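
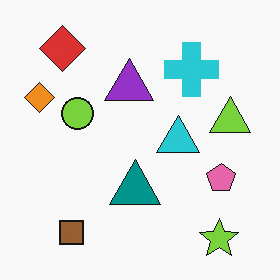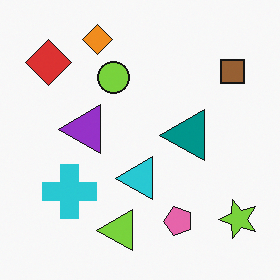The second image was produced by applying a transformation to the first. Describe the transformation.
The second image is the first transposed (reflected across the top-left ↔ bottom-right diagonal).

Shapes have swapped their row and column positions — what was in the top-right is now in the bottom-left — a diagonal reflection.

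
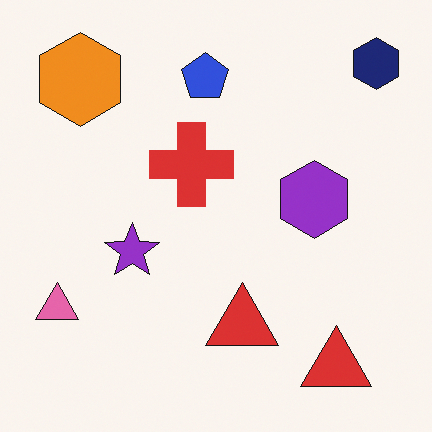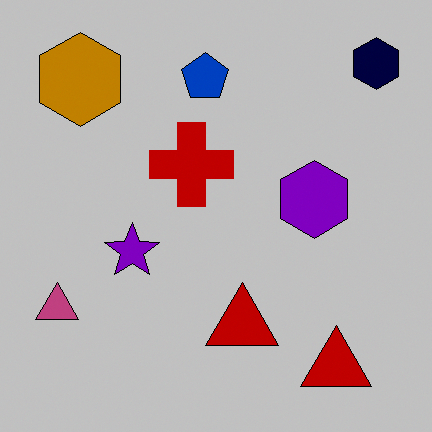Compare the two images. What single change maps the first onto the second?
The image was aggressively posterized.

Each flat color has snapped to a coarser quantized level — most visibly, the near-white background has dropped to a flat grey.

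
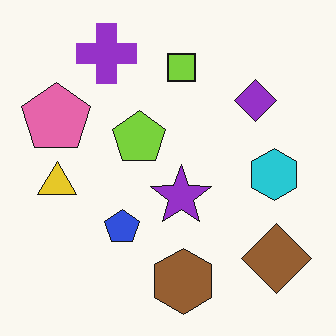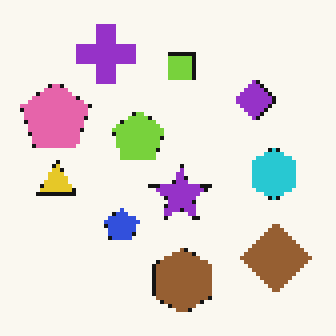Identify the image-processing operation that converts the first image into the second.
The transformation is: lightly pixelated (a mild mosaic effect).

Shapes are reduced to large square blocks; fine edges and outlines are lost — a downscale-then-upscale (mosaic) effect.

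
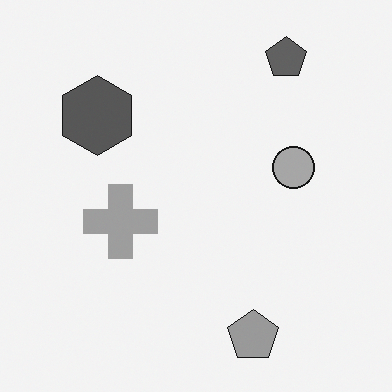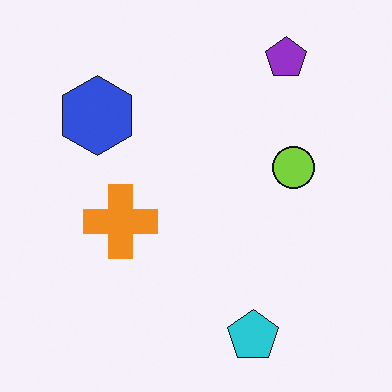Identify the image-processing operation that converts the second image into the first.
The transformation is: converted to grayscale.

All color is removed — every shape is now a shade of grey.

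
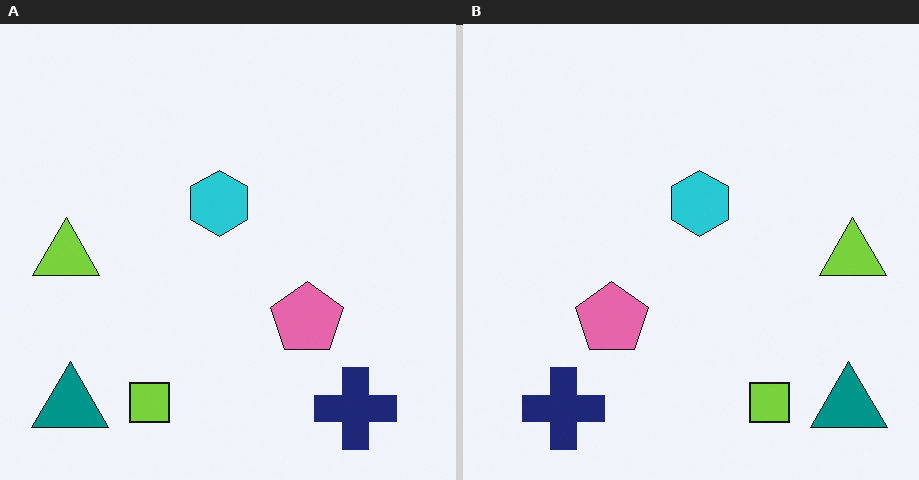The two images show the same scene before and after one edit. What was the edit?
The right (B) image is the left (A) flipped horizontally (left ↔ right).

The lime triangle is in the left of the left (A) image and the right of the right (B) — shapes on opposite sides of the vertical midline have swapped in a mirror flip.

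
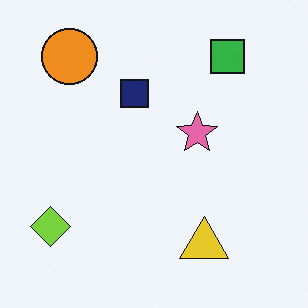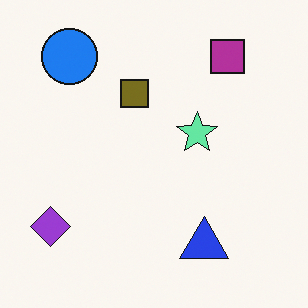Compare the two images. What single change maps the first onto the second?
Hue-shifted through roughly half the color wheel.

Every shape's color has rotated by the same amount around the hue wheel — a uniform hue shift.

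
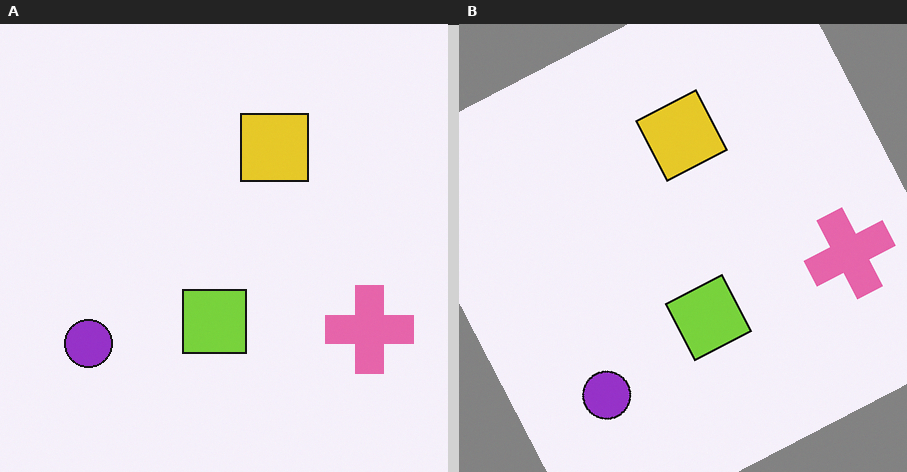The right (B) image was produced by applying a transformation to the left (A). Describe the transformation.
The image was rotated counter-clockwise by a clearly visible amount.

Every shape is tilted by the same angle and the image corners show triangular fill wedges — a whole-image rotation by a non-right angle.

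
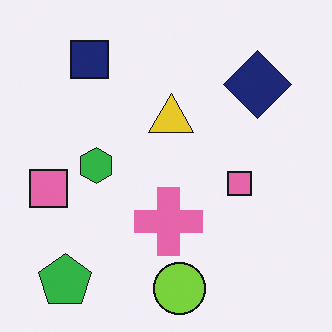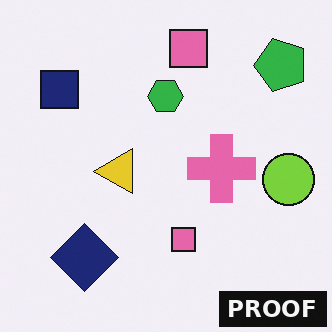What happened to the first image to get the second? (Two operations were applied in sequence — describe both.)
The image was transposed (reflected across the top-left ↔ bottom-right diagonal), then watermarked with the text "PROOF" in the lower-right corner.

Shapes have swapped their row and column positions — what was in the top-right is now in the bottom-left — a diagonal reflection. A dark label reading "PROOF" appears in the lower-right corner.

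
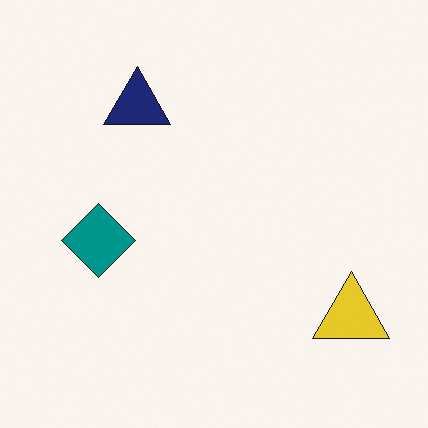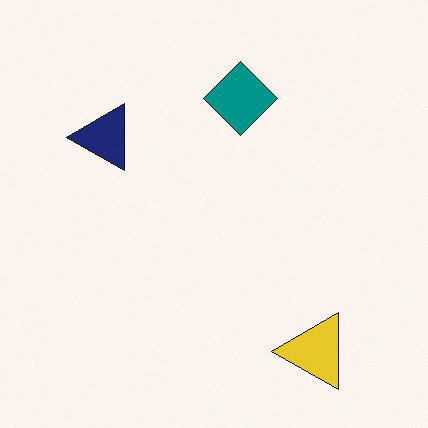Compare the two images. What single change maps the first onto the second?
Transposed (reflected across the top-left ↔ bottom-right diagonal).

Shapes have swapped their row and column positions — what was in the top-right is now in the bottom-left — a diagonal reflection.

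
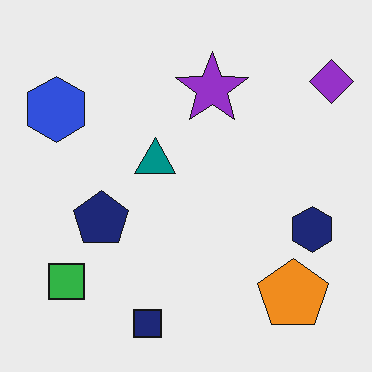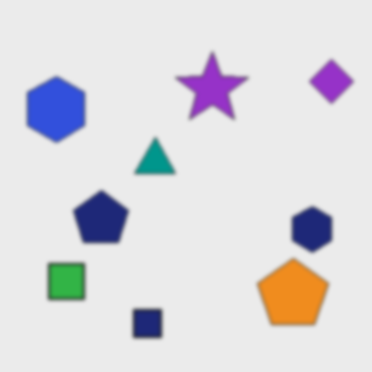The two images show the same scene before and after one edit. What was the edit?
This is the original image given a subtle gaussian blur.

Shape edges and outlines are uniformly softened across the whole image.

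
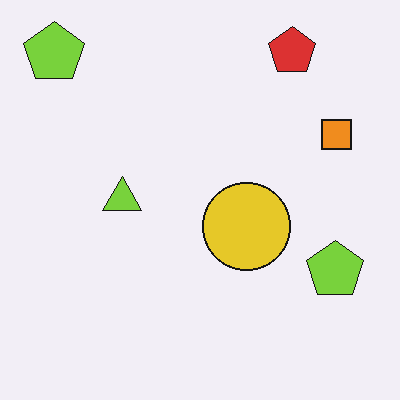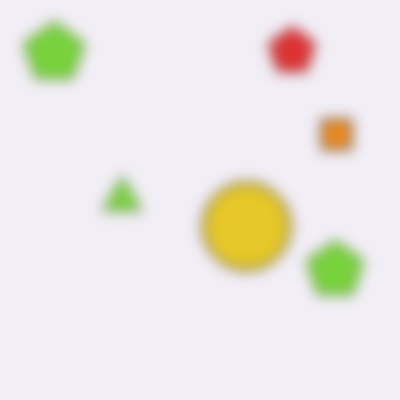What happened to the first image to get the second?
It was heavily blurred.

Shape edges and outlines are uniformly softened across the whole image.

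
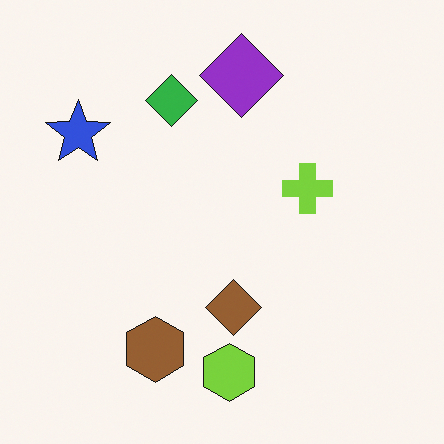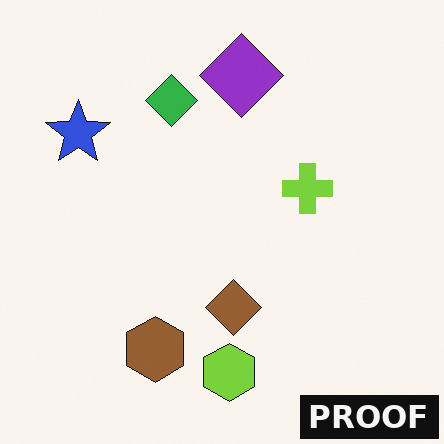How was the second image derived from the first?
Watermarked with the text "PROOF" in the lower-right corner.

A dark label reading "PROOF" appears in the lower-right corner.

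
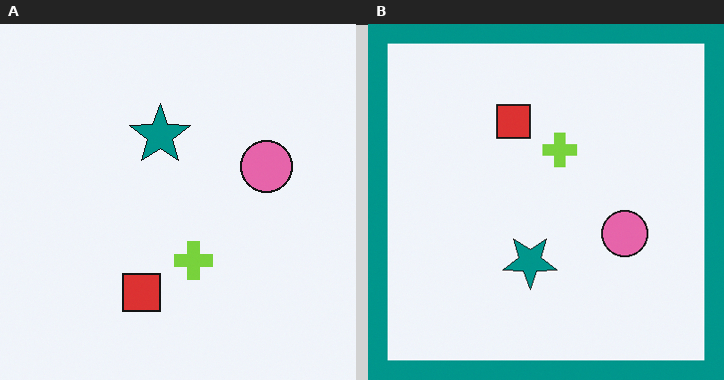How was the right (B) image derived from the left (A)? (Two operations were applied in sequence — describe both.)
The transformation is: flipped vertically (top ↔ bottom), then framed with a teal border.

The red square is in the bottom of the left (A) image and the top of the right (B) — shapes on opposite sides of the horizontal midline have swapped in a mirror flip. A solid teal frame runs around the edge of the right (B) image, with the content slightly shrunk inside it.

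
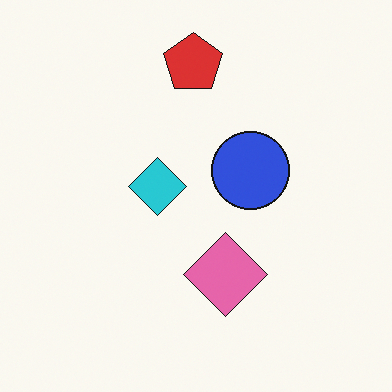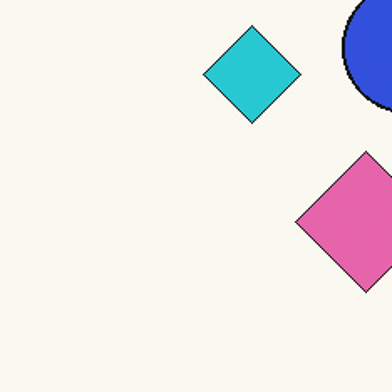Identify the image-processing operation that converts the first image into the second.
It was cropped to a noticeably smaller region and rescaled.

The visible shapes are larger and the field of view is narrower; shapes near the original edges may be partly or wholly outside the frame — a crop-and-rescale.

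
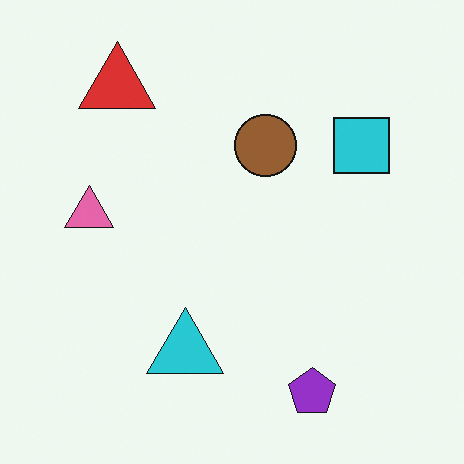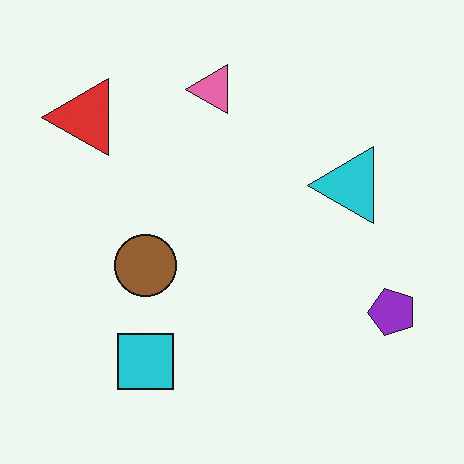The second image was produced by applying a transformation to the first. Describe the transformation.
It was transposed (reflected across the top-left ↔ bottom-right diagonal).

Shapes have swapped their row and column positions — what was in the top-right is now in the bottom-left — a diagonal reflection.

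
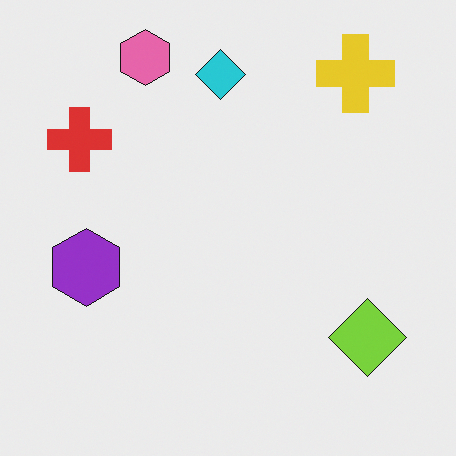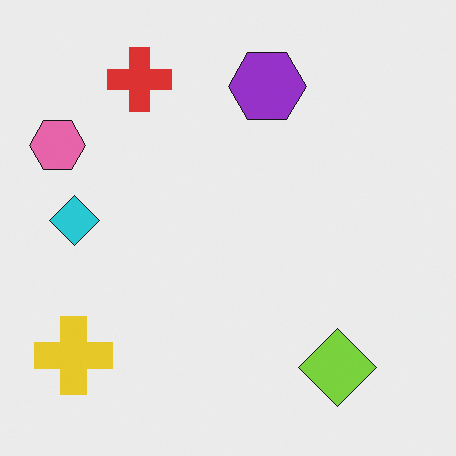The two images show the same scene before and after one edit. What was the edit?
The second image is the first transposed (reflected across the top-left ↔ bottom-right diagonal).

Shapes have swapped their row and column positions — what was in the top-right is now in the bottom-left — a diagonal reflection.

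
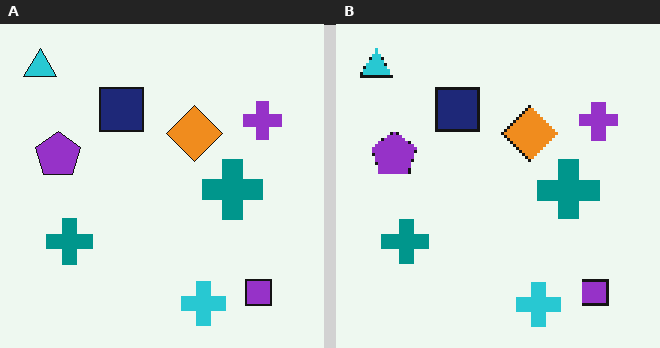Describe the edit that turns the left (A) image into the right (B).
The right (B) image is the left (A) mildly pixelated.

Shapes are reduced to large square blocks; fine edges and outlines are lost — a downscale-then-upscale (mosaic) effect.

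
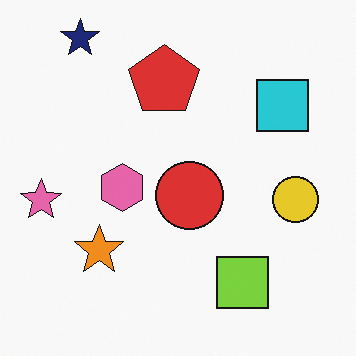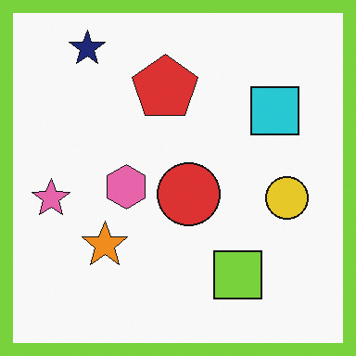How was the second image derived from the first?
The image was framed with a lime border.

A solid lime frame runs around the edge of the second image, with the content slightly shrunk inside it.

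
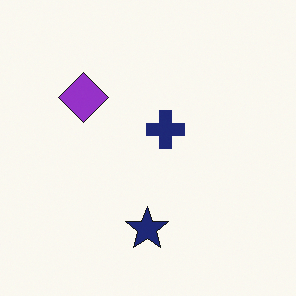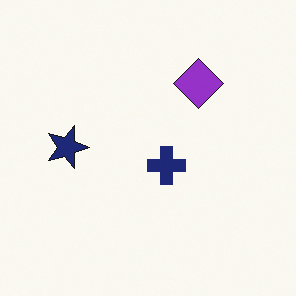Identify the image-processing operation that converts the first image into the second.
The second image is the first rotated 90° clockwise.

The purple diamond sits in the top-left of the first image and the top-right of the second — consistent with a whole-image 90° clockwise rotation.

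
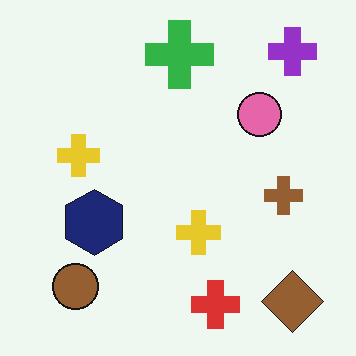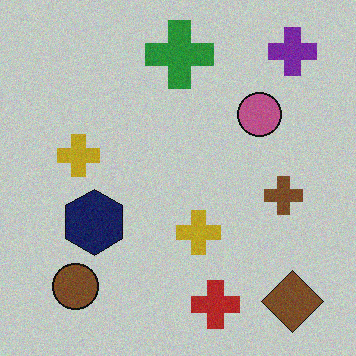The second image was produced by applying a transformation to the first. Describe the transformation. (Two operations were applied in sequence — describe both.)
The image was darkened a little, then degraded with light additive noise.

Every pixel — background and shapes alike — is uniformly darkened. Random speckle covers the whole image, including the flat background.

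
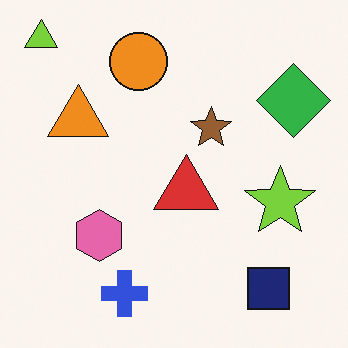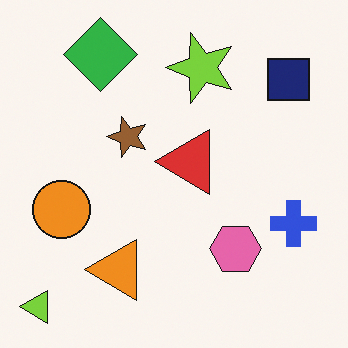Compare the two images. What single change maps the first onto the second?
It was rotated 90° counter-clockwise.

The lime triangle sits in the top-left of the first image and the bottom-left of the second — consistent with a whole-image 90° counter-clockwise rotation.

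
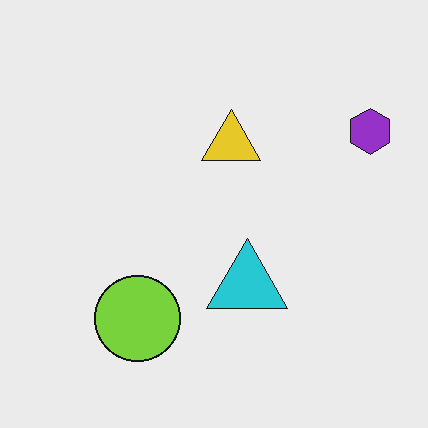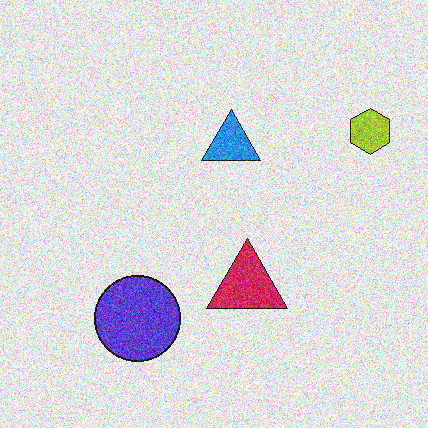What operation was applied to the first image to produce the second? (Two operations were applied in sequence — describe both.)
The image was hue-shifted through roughly half the color wheel, then degraded with a thick layer of grain.

Every shape's color has rotated by the same amount around the hue wheel — a uniform hue shift. Random speckle covers the whole image, including the flat background.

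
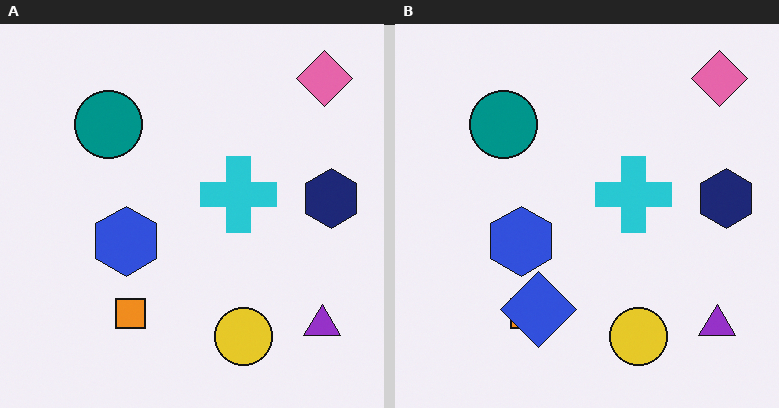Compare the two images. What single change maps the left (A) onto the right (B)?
The transformation is: overlaid with an additional blue diamond.

A blue diamond appears in the right (B) image that is absent from the left (A).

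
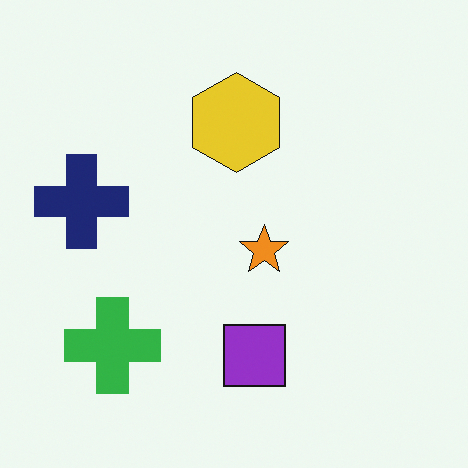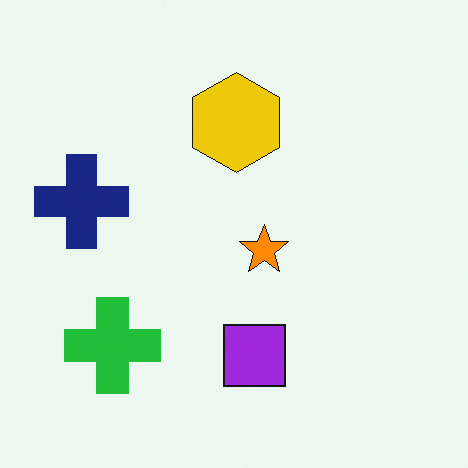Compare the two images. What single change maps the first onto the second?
Slightly oversaturated.

All colors are more vivid — a global saturation change.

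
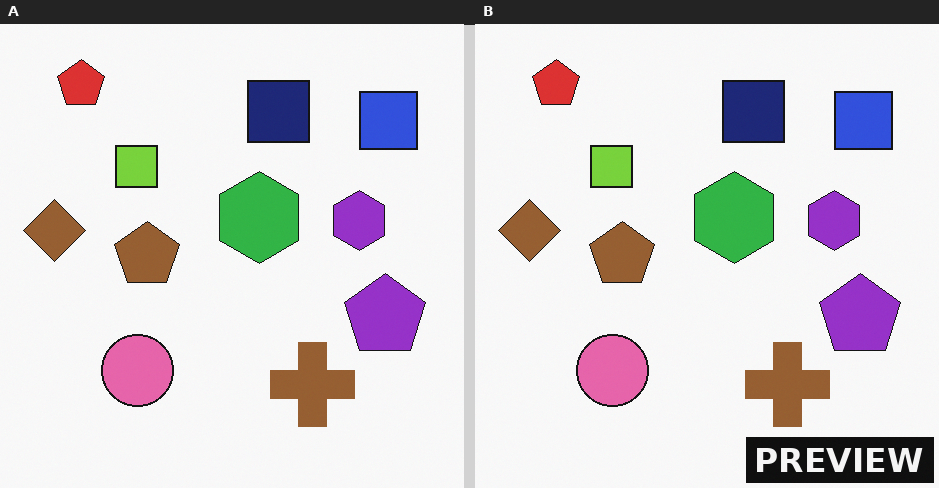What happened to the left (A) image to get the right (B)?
Watermarked with the text "PREVIEW" in the lower-right corner.

A dark label reading "PREVIEW" appears in the lower-right corner.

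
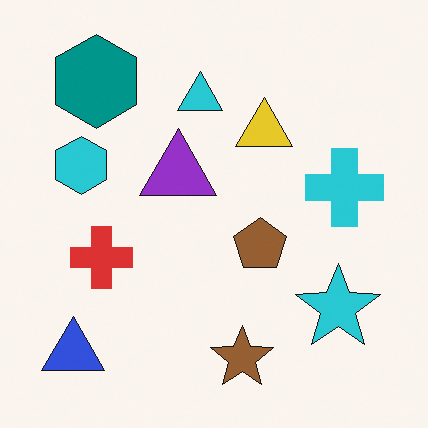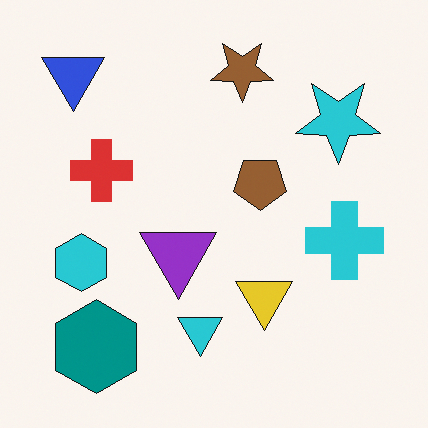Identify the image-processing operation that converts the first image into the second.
The transformation is: flipped vertically (top ↔ bottom).

The brown star is in the bottom of the first image and the top of the second — shapes on opposite sides of the horizontal midline have swapped in a mirror flip.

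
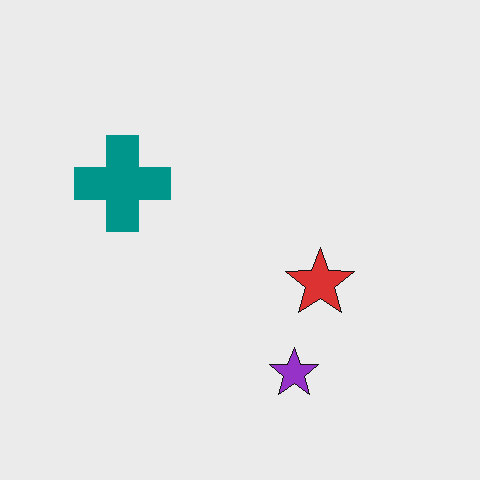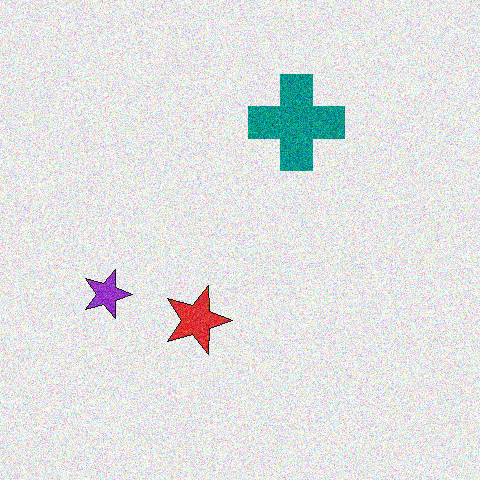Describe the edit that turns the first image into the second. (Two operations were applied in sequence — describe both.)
It was rotated 90° clockwise, then degraded with visible gaussian noise.

The purple star sits in the bottom of the first image and the left of the second — consistent with a whole-image 90° clockwise rotation. Random speckle covers the whole image, including the flat background.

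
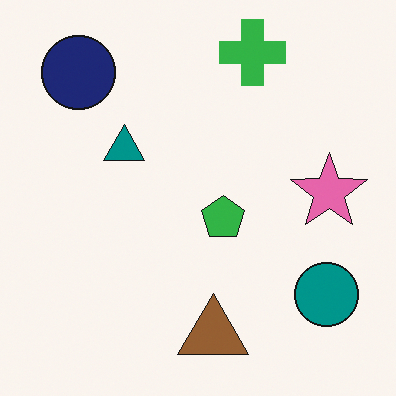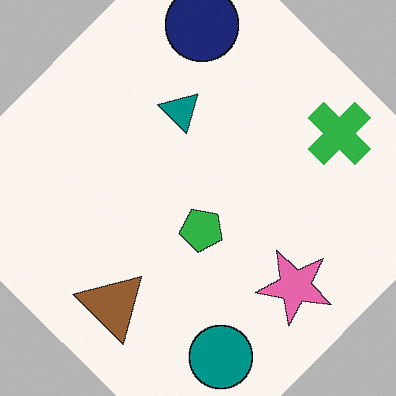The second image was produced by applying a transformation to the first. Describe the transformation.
The image was rotated clockwise by a large amount — several tens of degrees.

Every shape is tilted by the same angle and the image corners show triangular fill wedges — a whole-image rotation by a non-right angle.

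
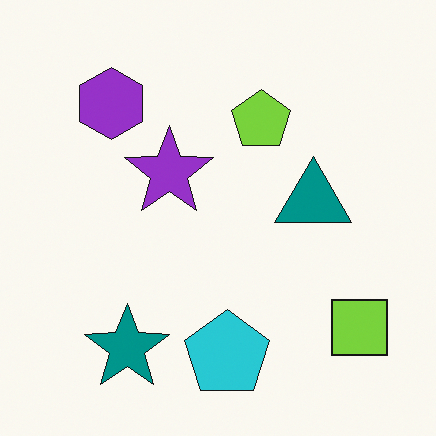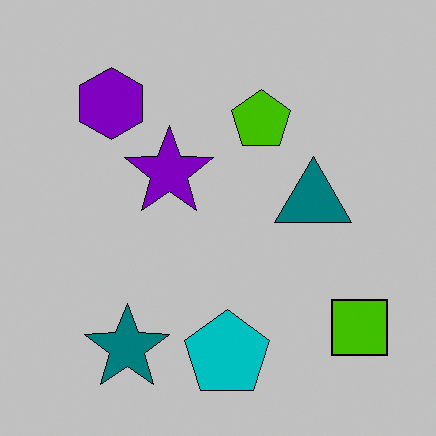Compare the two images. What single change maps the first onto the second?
The transformation is: heavily posterized to just a handful of flat colors.

Each flat color has snapped to a coarser quantized level — most visibly, the near-white background has dropped to a flat grey.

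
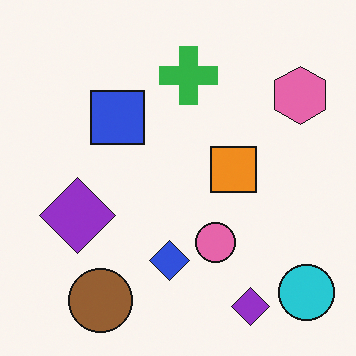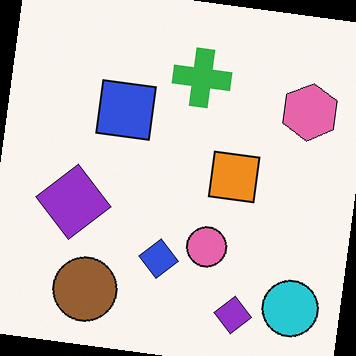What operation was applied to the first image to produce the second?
The second image is the first rotated clockwise by a few degrees.

Every shape is tilted by the same angle and the image corners show triangular fill wedges — a whole-image rotation by a non-right angle.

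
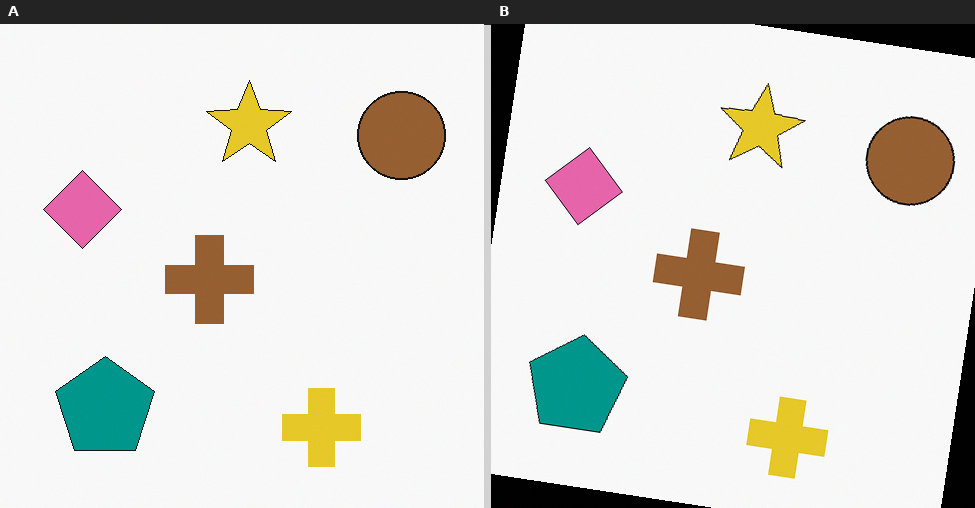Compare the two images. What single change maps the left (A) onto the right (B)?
The right (B) image is the left (A) rotated clockwise by a slight angle.

Every shape is tilted by the same angle and the image corners show triangular fill wedges — a whole-image rotation by a non-right angle.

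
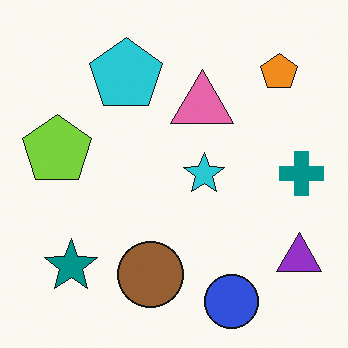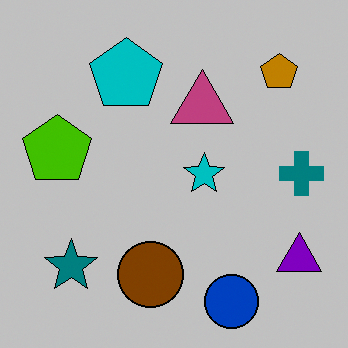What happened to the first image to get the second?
The second image is the first heavily posterized to just a handful of flat colors.

Each flat color has snapped to a coarser quantized level — most visibly, the near-white background has dropped to a flat grey.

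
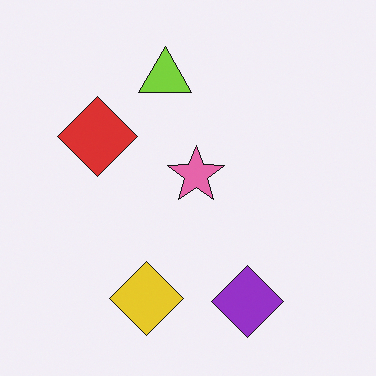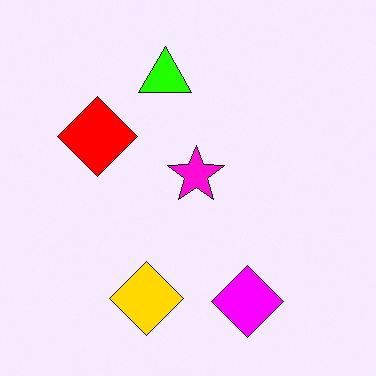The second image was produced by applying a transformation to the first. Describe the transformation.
The transformation is: made much more vivid (saturation change).

All colors are more vivid — a global saturation change.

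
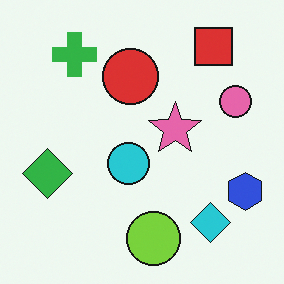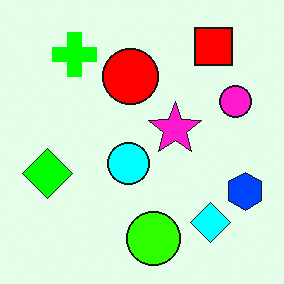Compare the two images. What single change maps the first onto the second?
It was heavily oversaturated.

All colors are more vivid — a global saturation change.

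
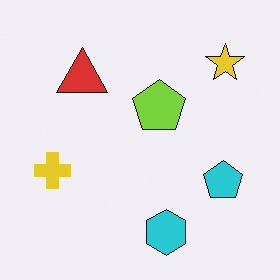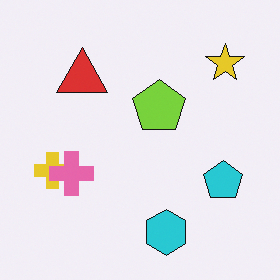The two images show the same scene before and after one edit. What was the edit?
This is the original image overlaid with an additional pink cross.

A pink cross appears in the second image that is absent from the first.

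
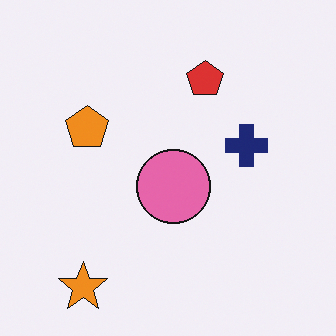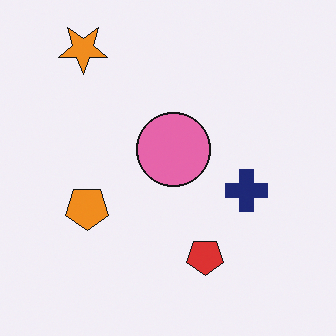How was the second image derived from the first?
The transformation is: flipped vertically (top ↔ bottom).

The orange star is in the bottom-left of the first image and the top-left of the second — shapes on opposite sides of the horizontal midline have swapped in a mirror flip.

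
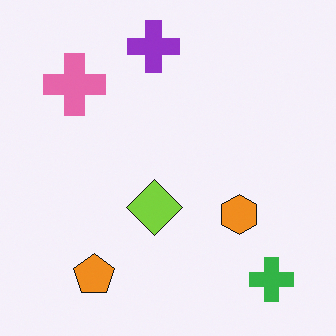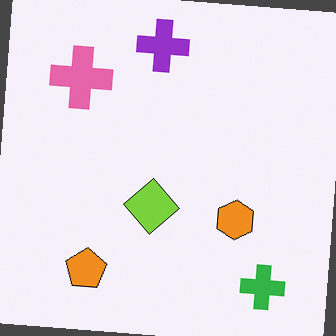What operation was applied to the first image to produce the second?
The transformation is: rotated clockwise by a slight angle.

Every shape is tilted by the same angle and the image corners show triangular fill wedges — a whole-image rotation by a non-right angle.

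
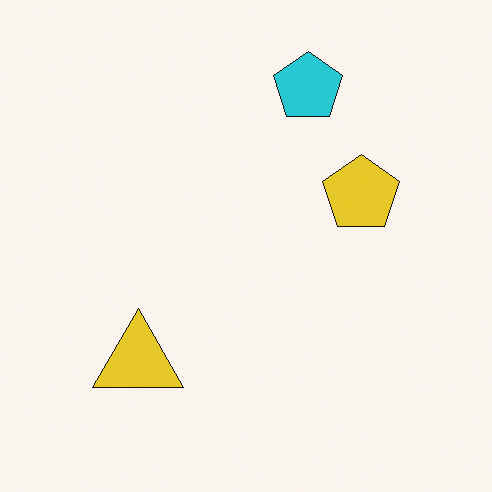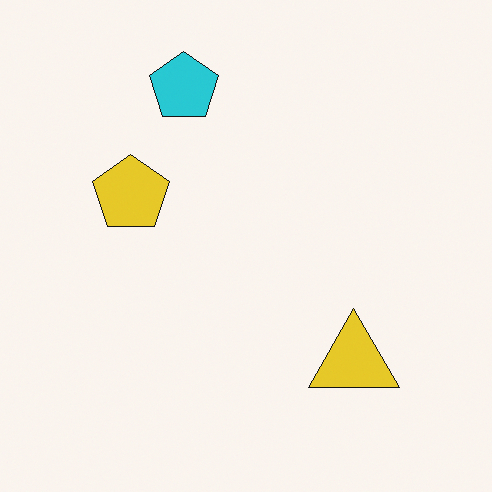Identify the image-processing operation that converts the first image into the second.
This is the original image flipped horizontally (left ↔ right).

The yellow pentagon is in the right of the first image and the left of the second — shapes on opposite sides of the vertical midline have swapped in a mirror flip.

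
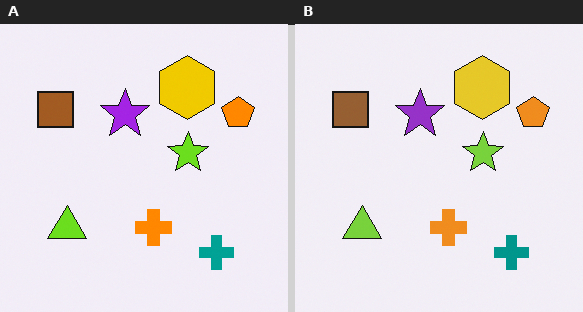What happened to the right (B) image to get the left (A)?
Slightly oversaturated.

All colors are more vivid — a global saturation change.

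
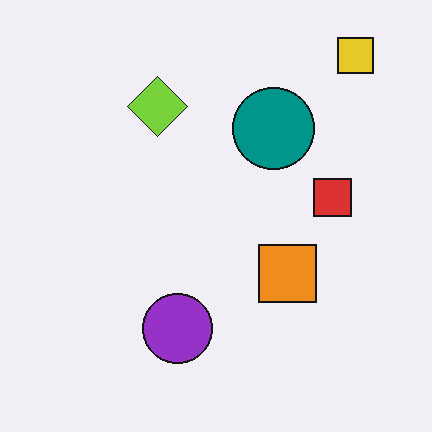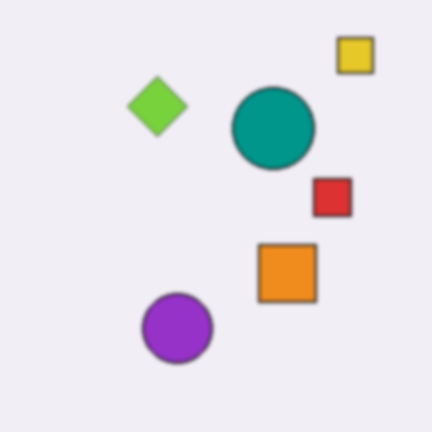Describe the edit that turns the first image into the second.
It was lightly blurred.

Shape edges and outlines are uniformly softened across the whole image.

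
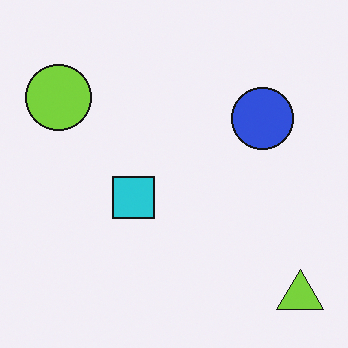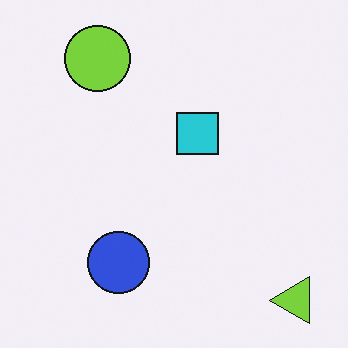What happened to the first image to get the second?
Transposed (reflected across the top-left ↔ bottom-right diagonal).

Shapes have swapped their row and column positions — what was in the top-right is now in the bottom-left — a diagonal reflection.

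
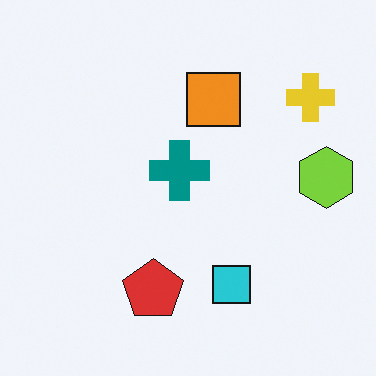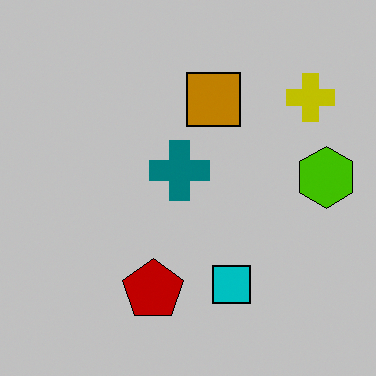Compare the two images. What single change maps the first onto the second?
This is the original image aggressively posterized.

Each flat color has snapped to a coarser quantized level — most visibly, the near-white background has dropped to a flat grey.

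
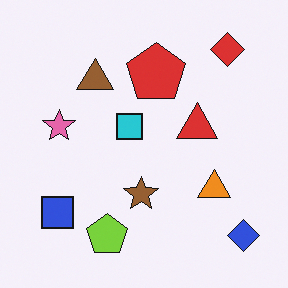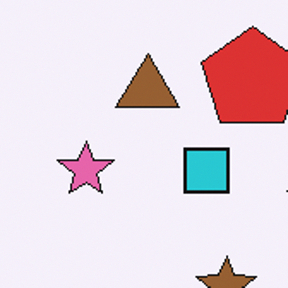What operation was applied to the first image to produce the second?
The second image is the first cropped tightly and scaled back up.

The visible shapes are larger and the field of view is narrower; shapes near the original edges may be partly or wholly outside the frame — a crop-and-rescale.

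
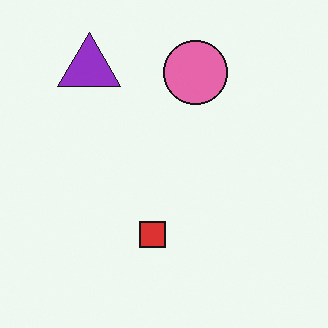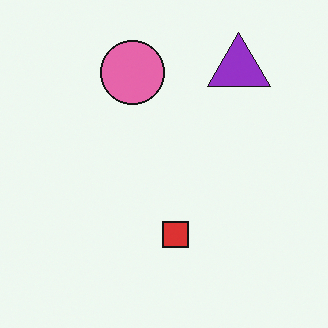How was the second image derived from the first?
The transformation is: flipped horizontally (left ↔ right).

The purple triangle is in the top-left of the first image and the top-right of the second — shapes on opposite sides of the vertical midline have swapped in a mirror flip.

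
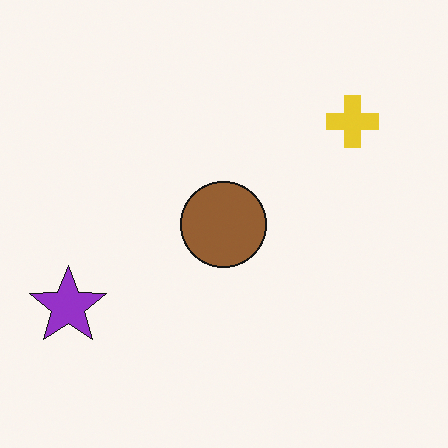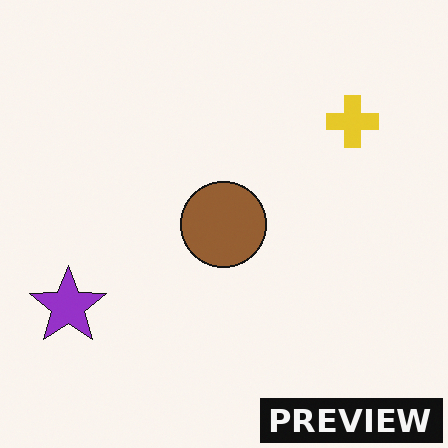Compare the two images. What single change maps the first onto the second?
Watermarked with the text "PREVIEW" in the lower-right corner.

A dark label reading "PREVIEW" appears in the lower-right corner.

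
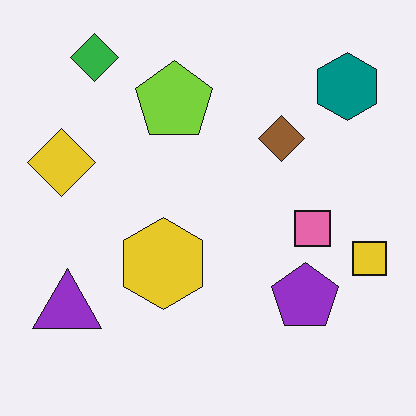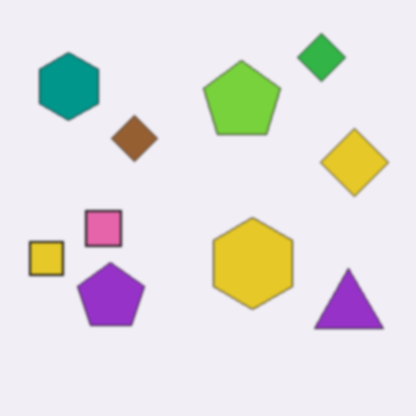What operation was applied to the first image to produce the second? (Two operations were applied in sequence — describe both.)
This is the original image slightly softened, then flipped horizontally (left ↔ right).

Shape edges and outlines are uniformly softened across the whole image. The yellow square is in the right of the first image and the left of the second — shapes on opposite sides of the vertical midline have swapped in a mirror flip.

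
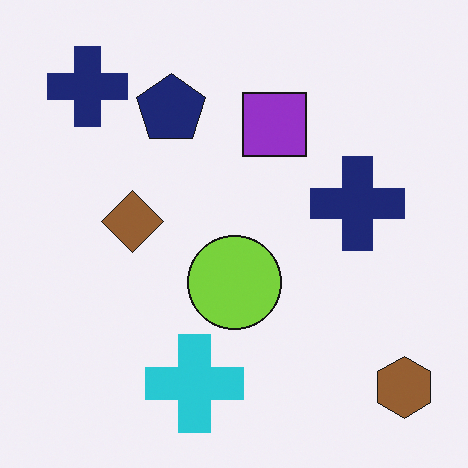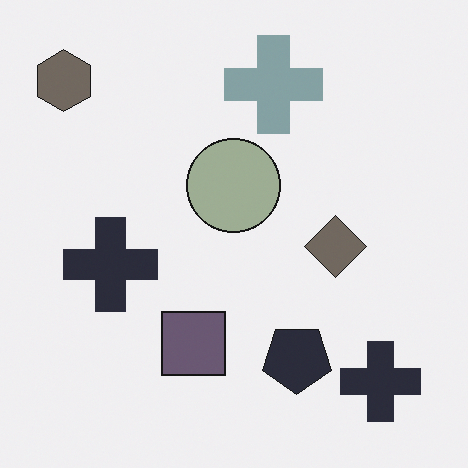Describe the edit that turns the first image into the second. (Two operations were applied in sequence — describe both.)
The image was rotated 180°, then made much more muted (saturation change).

The brown hexagon sits in the bottom-right of the first image and the top-left of the second — consistent with a whole-image 180° rotation. All colors are more muted and greyish — a global saturation change.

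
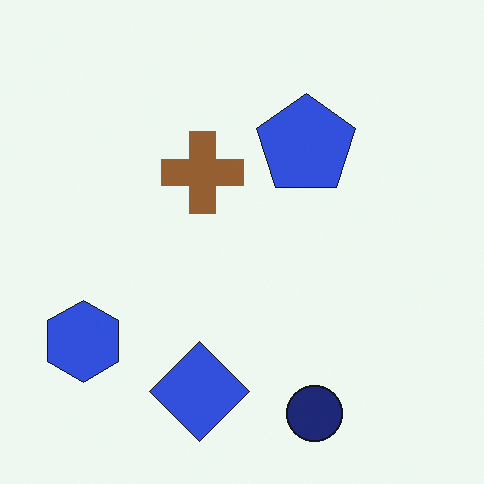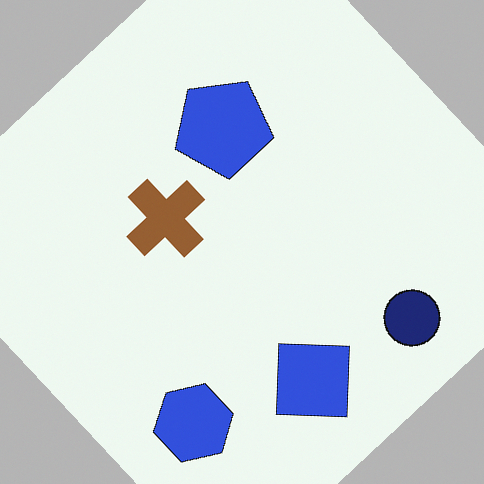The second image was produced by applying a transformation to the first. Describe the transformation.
The image was rotated counter-clockwise by a large amount — several tens of degrees.

Every shape is tilted by the same angle and the image corners show triangular fill wedges — a whole-image rotation by a non-right angle.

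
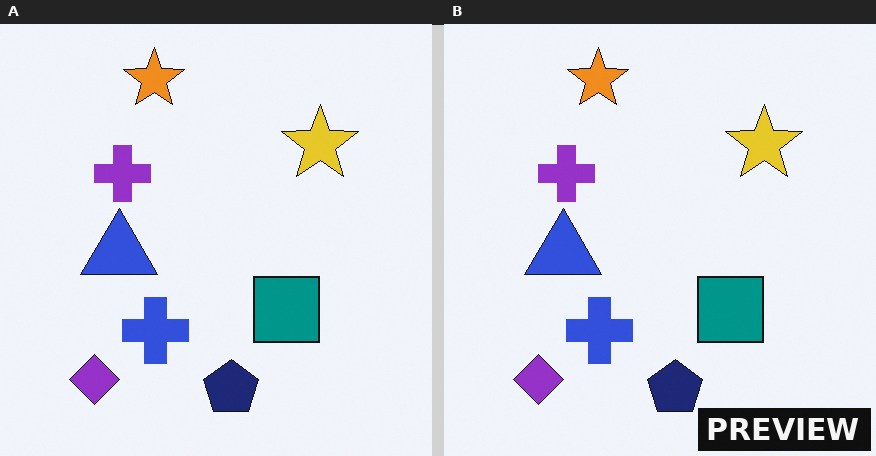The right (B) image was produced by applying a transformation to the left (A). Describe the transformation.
The transformation is: watermarked with the text "PREVIEW" in the lower-right corner.

A dark label reading "PREVIEW" appears in the lower-right corner.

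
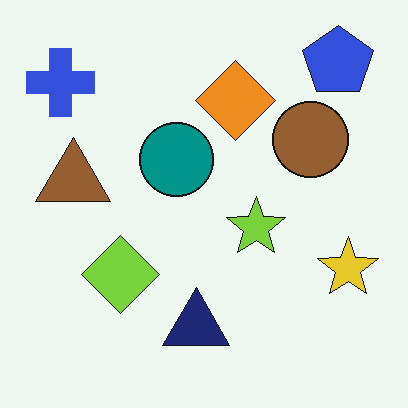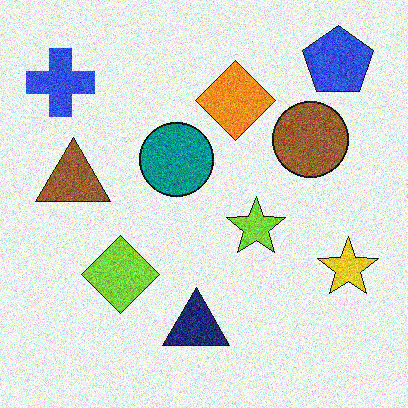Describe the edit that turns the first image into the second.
The transformation is: degraded with a thick layer of grain.

Random speckle covers the whole image, including the flat background.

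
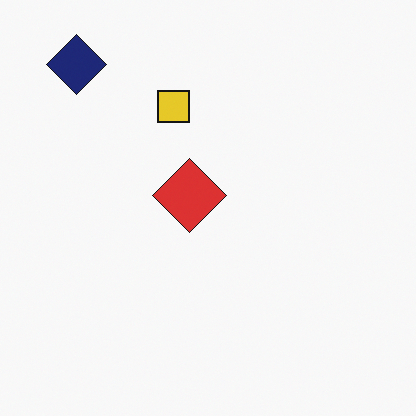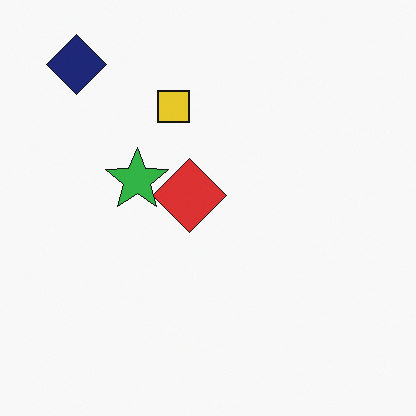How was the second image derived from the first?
The second image is the first overlaid with an additional green star.

A green star appears in the second image that is absent from the first.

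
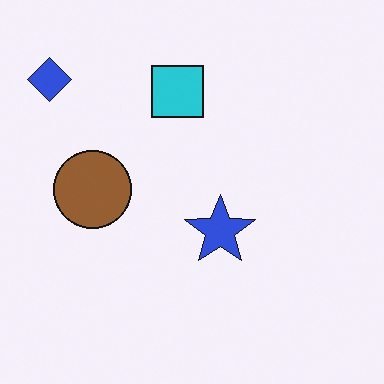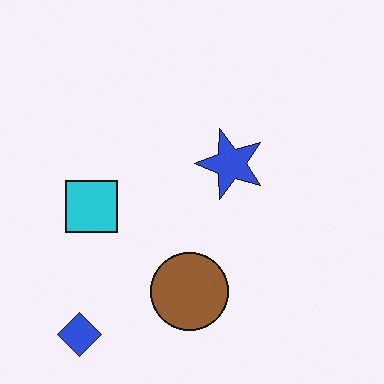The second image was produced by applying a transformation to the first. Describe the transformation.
The transformation is: rotated 90° counter-clockwise.

The blue diamond sits in the top-left of the first image and the bottom-left of the second — consistent with a whole-image 90° counter-clockwise rotation.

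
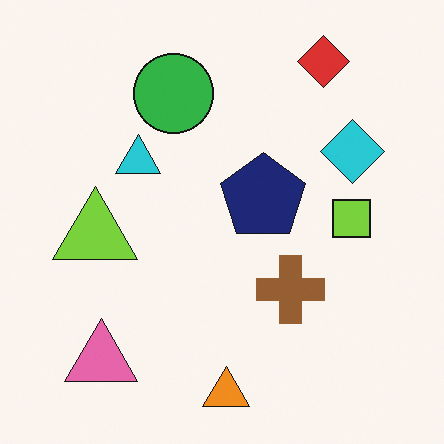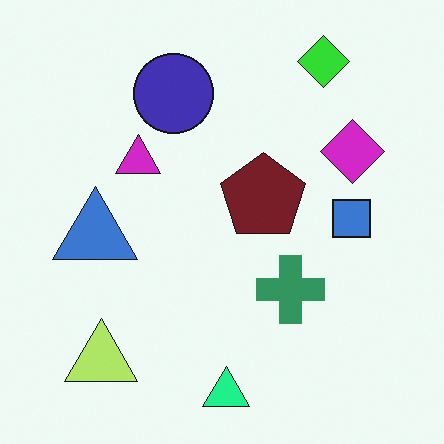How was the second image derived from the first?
It was hue-shifted through roughly a third of the color wheel.

Every shape's color has rotated by the same amount around the hue wheel — a uniform hue shift.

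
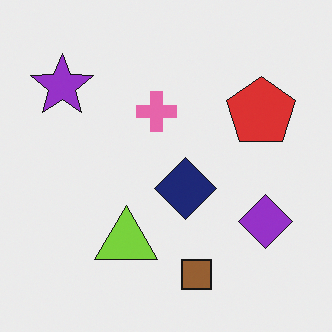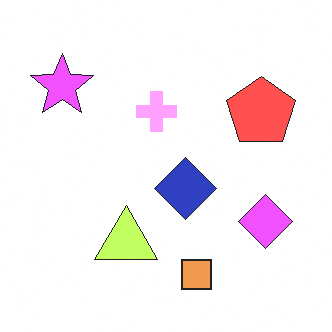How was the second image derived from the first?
This is the original image brightened a lot.

Every pixel — background and shapes alike — is uniformly brightened.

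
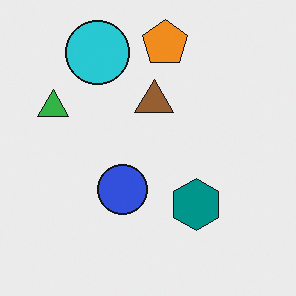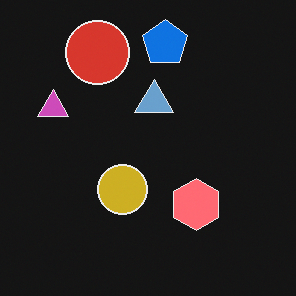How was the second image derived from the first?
It was color-inverted (negative).

The light background has become dark and every shape's color is its complement — a photographic negative.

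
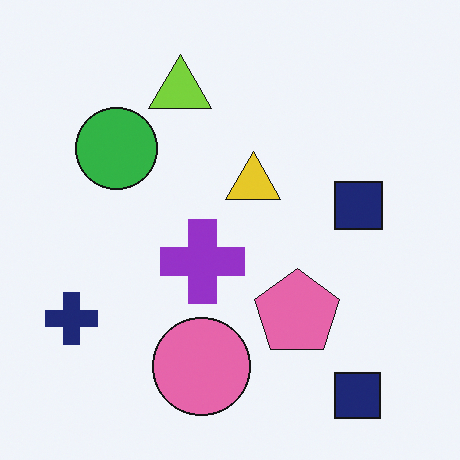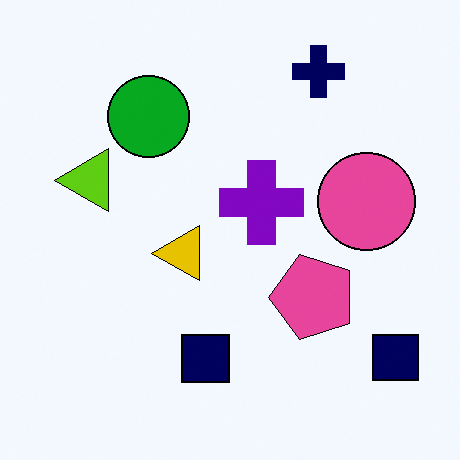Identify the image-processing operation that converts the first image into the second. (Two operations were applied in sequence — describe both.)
This is the original image transposed (reflected across the top-left ↔ bottom-right diagonal), then given slightly increased contrast.

Shapes have swapped their row and column positions — what was in the top-right is now in the bottom-left — a diagonal reflection. Tones are pushed away from mid-grey across the whole image — a global contrast change.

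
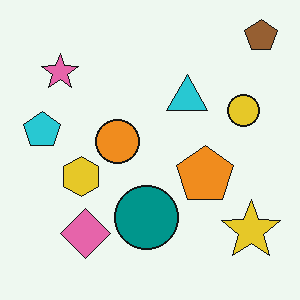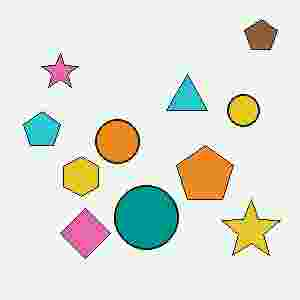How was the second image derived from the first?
This is the original image degraded with heavy JPEG compression.

Blocky 8×8 compression artifacts appear around shape edges and the flat background shows ringing — characteristic JPEG degradation.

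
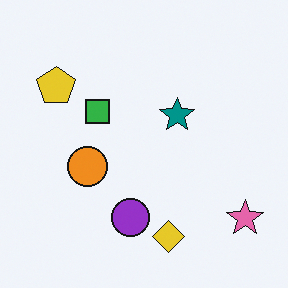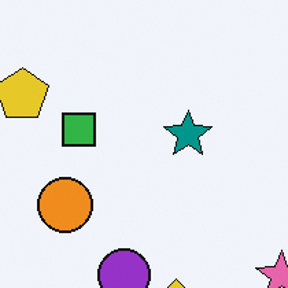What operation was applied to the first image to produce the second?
The transformation is: cropped slightly and scaled back up.

The visible shapes are larger and the field of view is narrower; shapes near the original edges may be partly or wholly outside the frame — a crop-and-rescale.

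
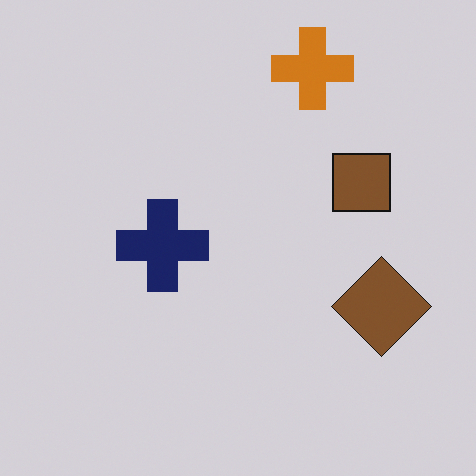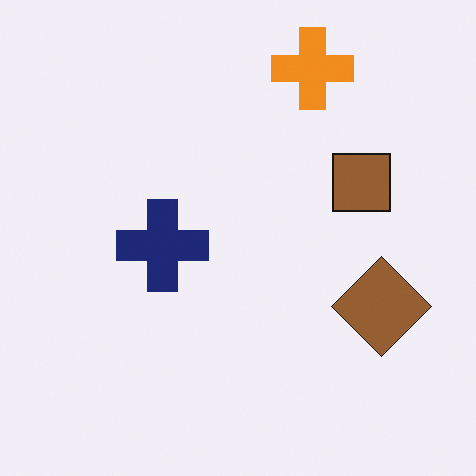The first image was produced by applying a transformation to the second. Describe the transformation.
This is the original image darkened a little.

Every pixel — background and shapes alike — is uniformly darkened.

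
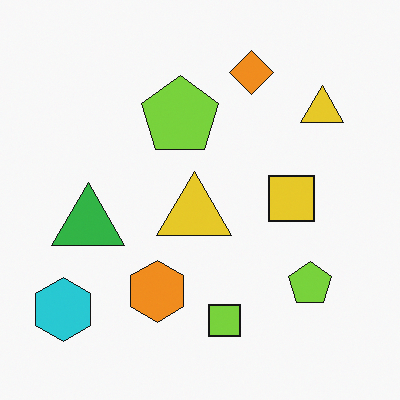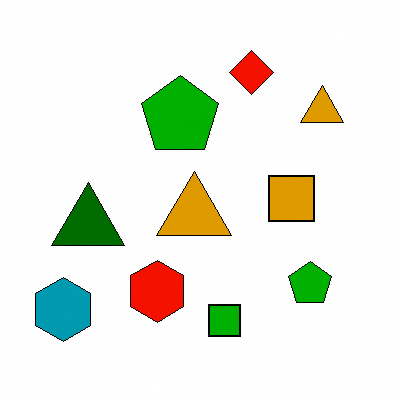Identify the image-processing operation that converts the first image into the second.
Given much higher contrast.

Tones are pushed away from mid-grey across the whole image — a global contrast change.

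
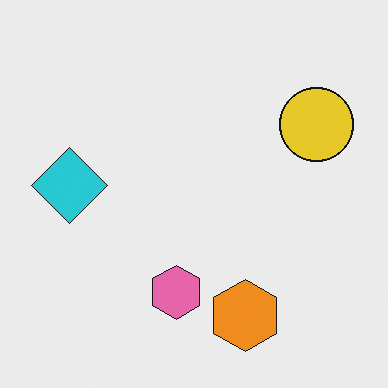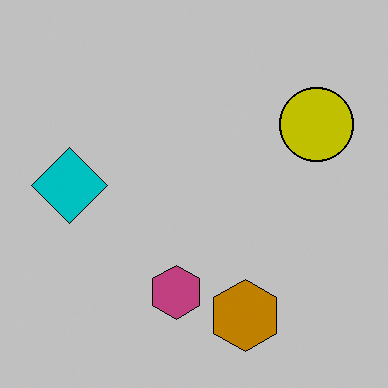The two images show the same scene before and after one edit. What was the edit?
It was aggressively posterized.

Each flat color has snapped to a coarser quantized level — most visibly, the near-white background has dropped to a flat grey.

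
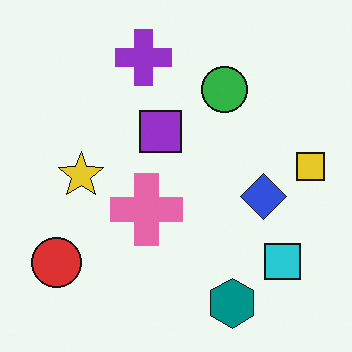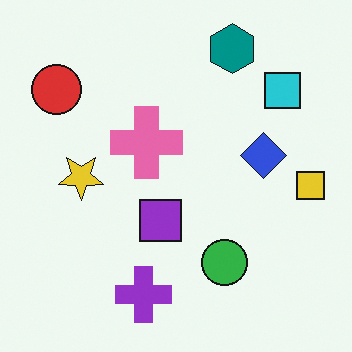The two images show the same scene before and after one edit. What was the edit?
It was flipped vertically (top ↔ bottom).

The teal hexagon is in the bottom of the first image and the top of the second — shapes on opposite sides of the horizontal midline have swapped in a mirror flip.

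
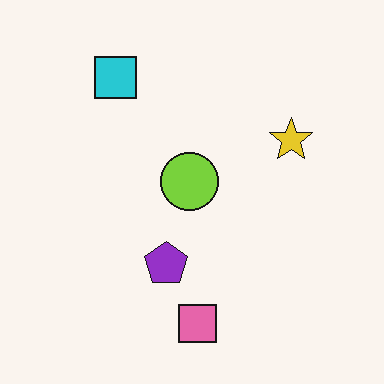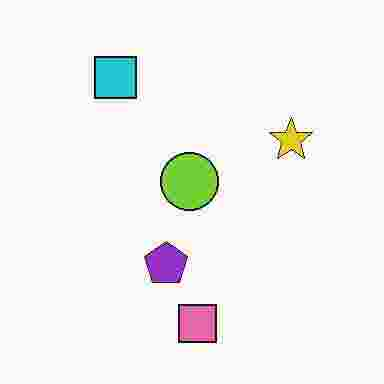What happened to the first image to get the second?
This is the original image degraded with heavy JPEG compression.

Blocky 8×8 compression artifacts appear around shape edges and the flat background shows ringing — characteristic JPEG degradation.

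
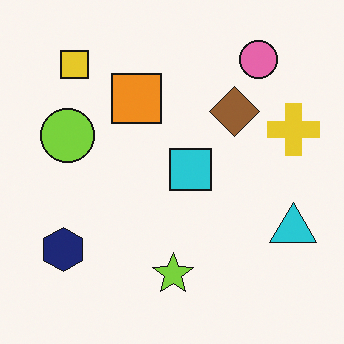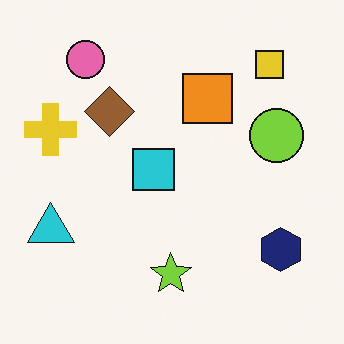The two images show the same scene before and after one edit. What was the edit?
The image was flipped horizontally (left ↔ right).

The cyan triangle is in the right of the first image and the left of the second — shapes on opposite sides of the vertical midline have swapped in a mirror flip.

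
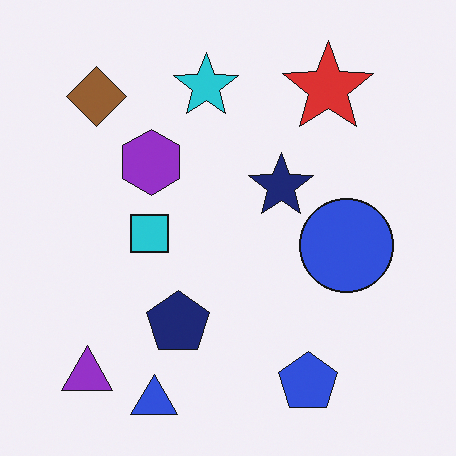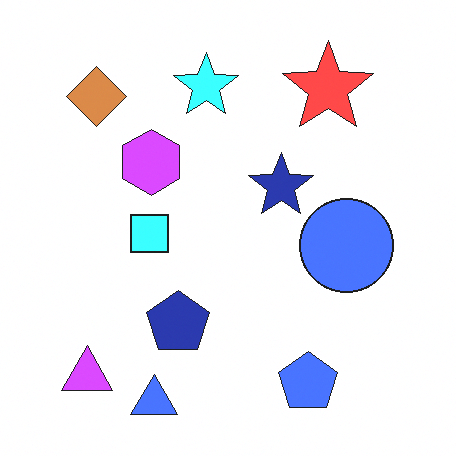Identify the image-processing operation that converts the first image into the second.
The image was noticeably brightened.

Every pixel — background and shapes alike — is uniformly brightened.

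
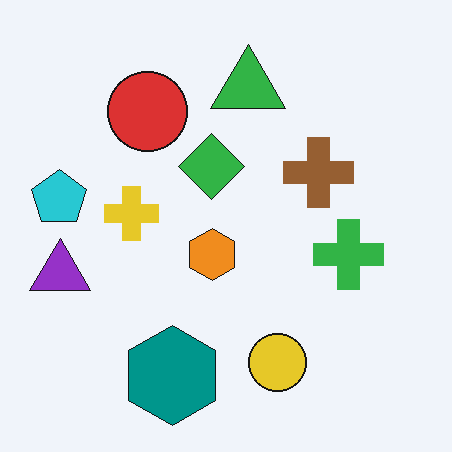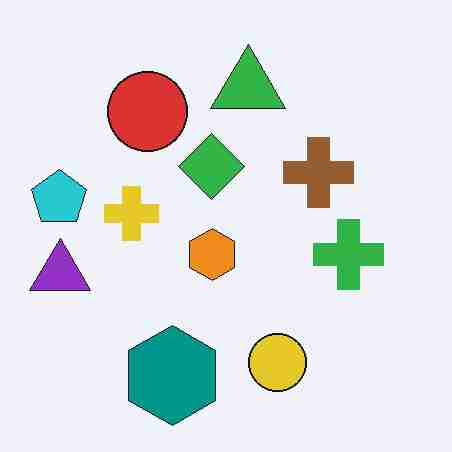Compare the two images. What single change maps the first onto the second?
The second image is the first degraded with heavy JPEG compression.

Blocky 8×8 compression artifacts appear around shape edges and the flat background shows ringing — characteristic JPEG degradation.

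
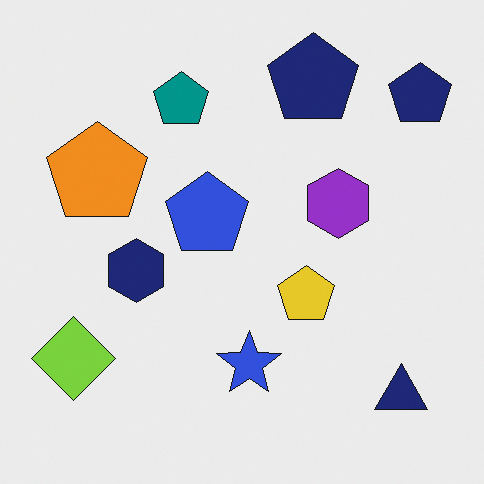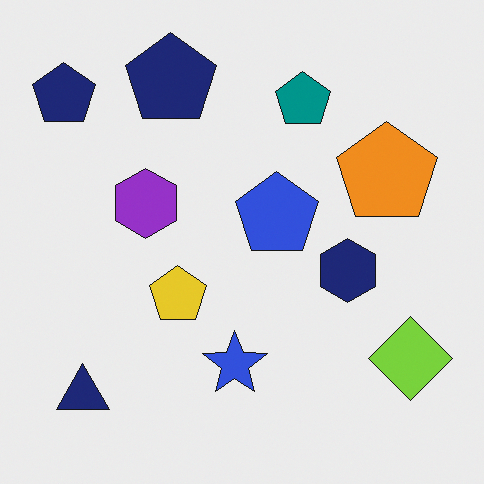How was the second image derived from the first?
The transformation is: flipped horizontally (left ↔ right).

The lime diamond is in the bottom-left of the first image and the bottom-right of the second — shapes on opposite sides of the vertical midline have swapped in a mirror flip.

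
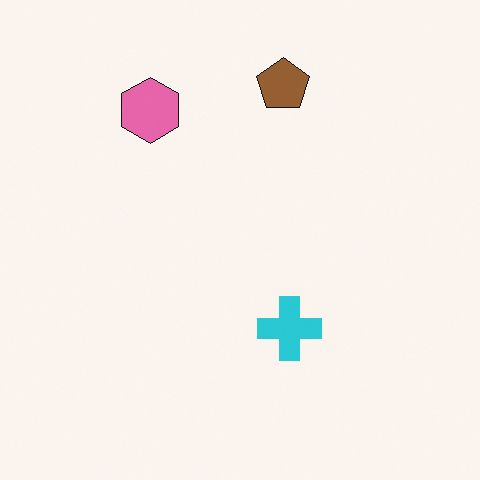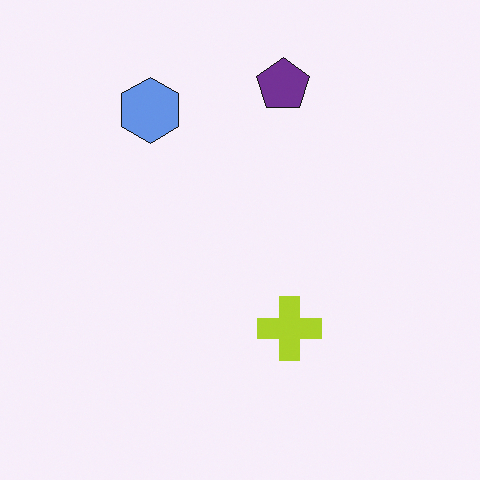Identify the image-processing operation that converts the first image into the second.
The second image is the first hue-shifted by a large amount.

Every shape's color has rotated by the same amount around the hue wheel — a uniform hue shift.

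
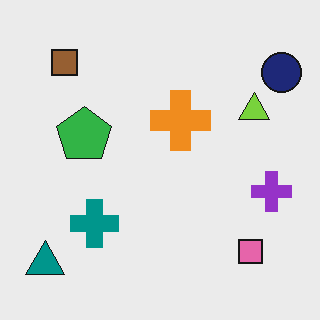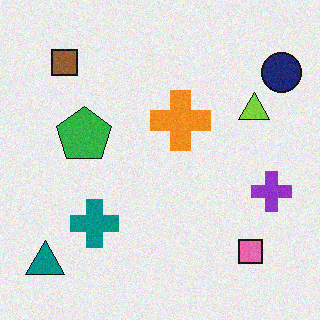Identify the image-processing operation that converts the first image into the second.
The image was degraded with light additive noise.

Random speckle covers the whole image, including the flat background.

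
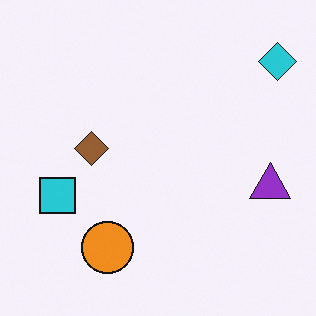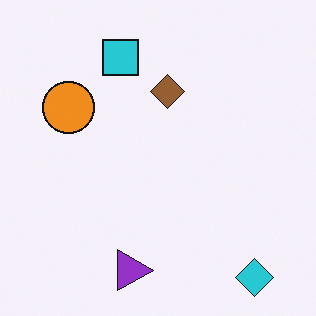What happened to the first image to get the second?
Rotated 90° clockwise.

The cyan diamond sits in the top-right of the first image and the bottom-right of the second — consistent with a whole-image 90° clockwise rotation.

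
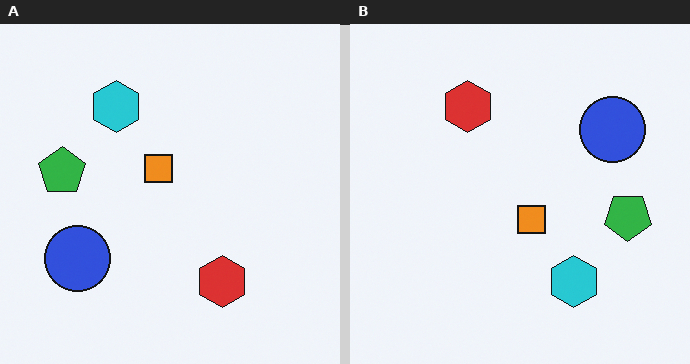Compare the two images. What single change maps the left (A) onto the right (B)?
Rotated 180°.

The blue circle sits in the bottom-left of the left (A) image and the top-right of the right (B) — consistent with a whole-image 180° rotation.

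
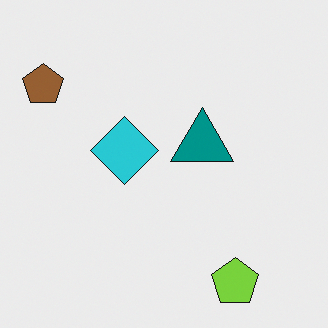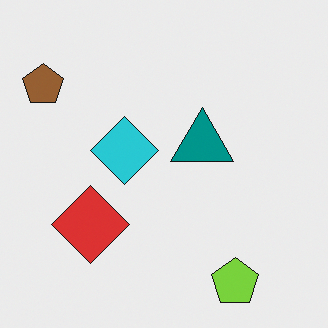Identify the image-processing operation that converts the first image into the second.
The second image is the first overlaid with an additional red diamond.

A red diamond appears in the second image that is absent from the first.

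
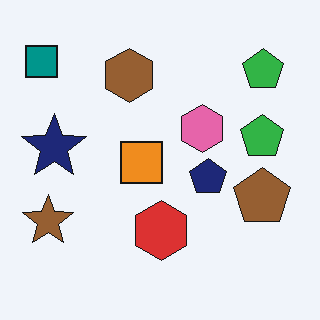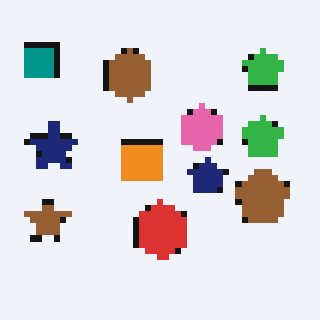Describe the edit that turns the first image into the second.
Moderately pixelated.

Shapes are reduced to large square blocks; fine edges and outlines are lost — a downscale-then-upscale (mosaic) effect.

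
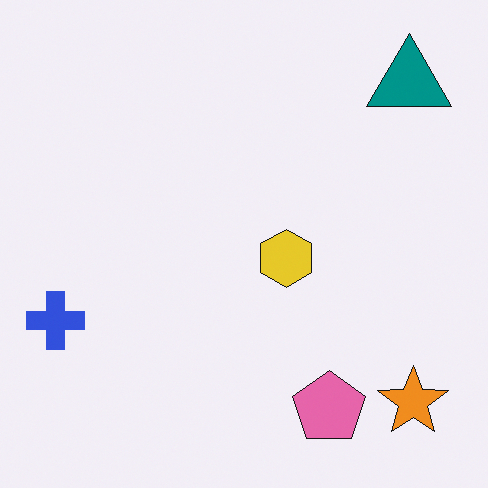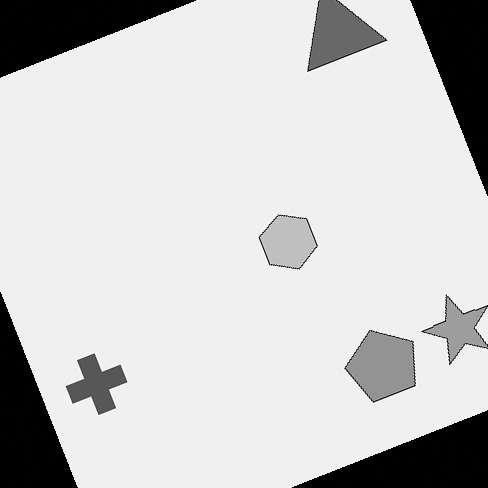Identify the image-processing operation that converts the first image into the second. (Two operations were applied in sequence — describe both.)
This is the original image rotated counter-clockwise by a clearly visible amount, then converted to grayscale.

Every shape is tilted by the same angle and the image corners show triangular fill wedges — a whole-image rotation by a non-right angle. All color is removed — every shape is now a shade of grey.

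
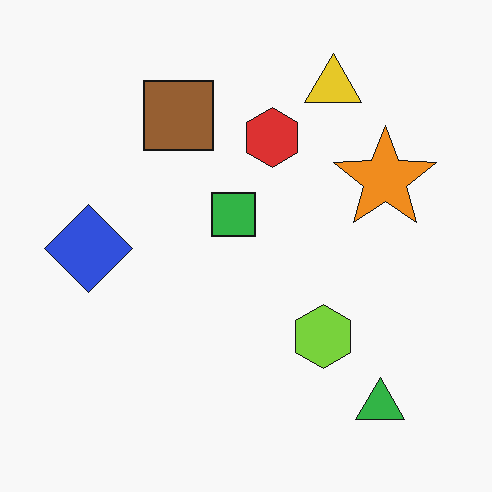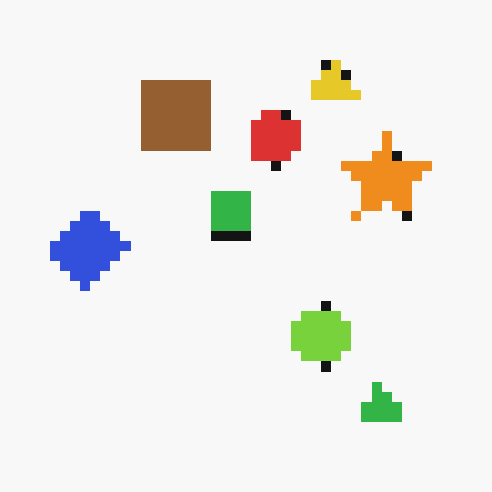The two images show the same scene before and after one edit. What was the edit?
Heavily pixelated into large blocks.

Shapes are reduced to large square blocks; fine edges and outlines are lost — a downscale-then-upscale (mosaic) effect.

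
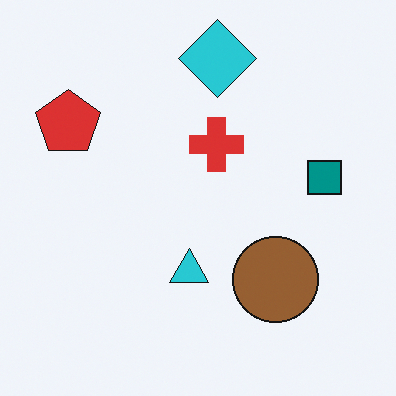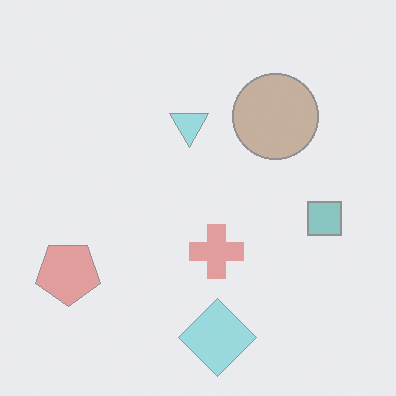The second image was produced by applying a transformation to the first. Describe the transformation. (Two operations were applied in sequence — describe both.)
The second image is the first given much lower contrast, then flipped vertically (top ↔ bottom).

Tones are pushed toward mid-grey across the whole image — a global contrast change. The cyan diamond is in the top of the first image and the bottom of the second — shapes on opposite sides of the horizontal midline have swapped in a mirror flip.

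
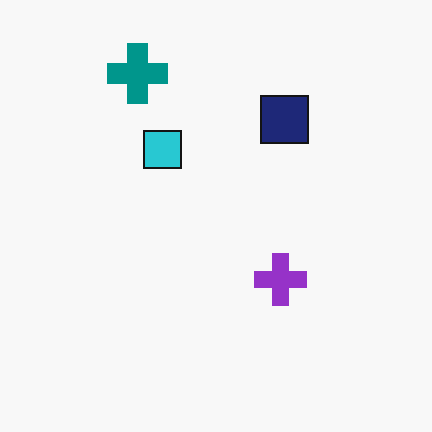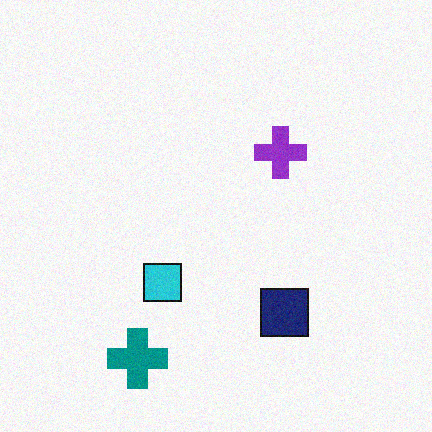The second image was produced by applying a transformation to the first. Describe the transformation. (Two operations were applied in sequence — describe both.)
This is the original image flipped vertically (top ↔ bottom), then degraded with light additive noise.

The teal cross is in the top-left of the first image and the bottom-left of the second — shapes on opposite sides of the horizontal midline have swapped in a mirror flip. Random speckle covers the whole image, including the flat background.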